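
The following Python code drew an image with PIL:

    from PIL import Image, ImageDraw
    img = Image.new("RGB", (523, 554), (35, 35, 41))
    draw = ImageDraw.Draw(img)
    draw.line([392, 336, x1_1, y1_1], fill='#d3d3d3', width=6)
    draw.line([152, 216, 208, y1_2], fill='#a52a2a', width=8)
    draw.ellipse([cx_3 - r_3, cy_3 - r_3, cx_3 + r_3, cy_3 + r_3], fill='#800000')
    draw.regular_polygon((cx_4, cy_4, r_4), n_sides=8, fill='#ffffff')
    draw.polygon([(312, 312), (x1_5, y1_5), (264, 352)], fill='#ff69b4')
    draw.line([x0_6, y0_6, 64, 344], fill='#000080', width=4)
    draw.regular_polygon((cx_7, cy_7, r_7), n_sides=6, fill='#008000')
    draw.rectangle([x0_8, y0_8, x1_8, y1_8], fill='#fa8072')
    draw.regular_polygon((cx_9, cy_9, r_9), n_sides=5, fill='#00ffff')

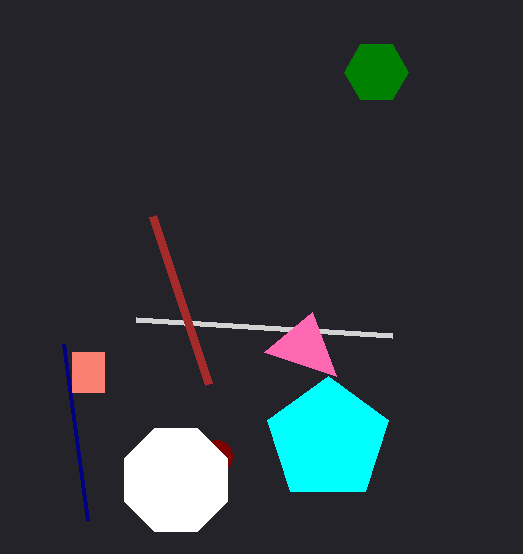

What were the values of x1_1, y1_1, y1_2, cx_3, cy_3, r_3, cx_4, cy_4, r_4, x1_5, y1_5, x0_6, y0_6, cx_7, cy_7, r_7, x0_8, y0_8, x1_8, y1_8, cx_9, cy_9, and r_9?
x1_1 = 136
y1_1 = 320
y1_2 = 384
cx_3 = 216
cy_3 = 456
r_3 = 16
cx_4 = 176
cy_4 = 480
r_4 = 56
x1_5 = 336
y1_5 = 376
x0_6 = 88
y0_6 = 520
cx_7 = 376
cy_7 = 72
r_7 = 32
x0_8 = 72
y0_8 = 352
x1_8 = 104
y1_8 = 392
cx_9 = 328
cy_9 = 440
r_9 = 64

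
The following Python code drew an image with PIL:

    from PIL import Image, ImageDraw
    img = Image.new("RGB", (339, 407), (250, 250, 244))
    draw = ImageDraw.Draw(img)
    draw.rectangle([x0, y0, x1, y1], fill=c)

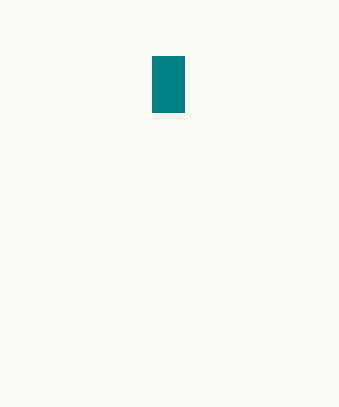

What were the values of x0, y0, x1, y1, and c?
x0 = 152
y0 = 56
x1 = 184
y1 = 112
c = 'teal'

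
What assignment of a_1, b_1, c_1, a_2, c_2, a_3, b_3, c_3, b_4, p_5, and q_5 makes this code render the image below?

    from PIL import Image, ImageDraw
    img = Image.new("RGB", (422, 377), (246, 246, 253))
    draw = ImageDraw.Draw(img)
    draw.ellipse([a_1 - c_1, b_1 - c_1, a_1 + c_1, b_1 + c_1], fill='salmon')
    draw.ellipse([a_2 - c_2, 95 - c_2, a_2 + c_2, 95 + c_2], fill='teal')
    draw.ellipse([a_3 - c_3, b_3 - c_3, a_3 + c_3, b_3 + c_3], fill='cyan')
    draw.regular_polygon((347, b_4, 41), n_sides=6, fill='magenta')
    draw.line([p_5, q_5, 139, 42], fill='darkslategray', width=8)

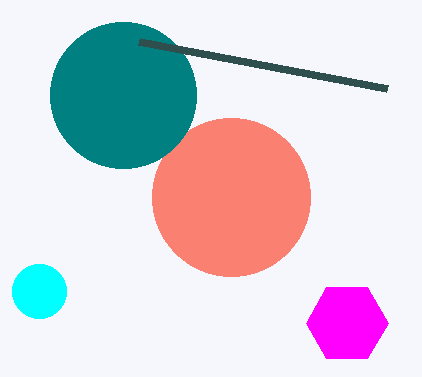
a_1 = 231, b_1 = 197, c_1 = 79, a_2 = 123, c_2 = 73, a_3 = 39, b_3 = 291, c_3 = 27, b_4 = 323, p_5 = 387, q_5 = 89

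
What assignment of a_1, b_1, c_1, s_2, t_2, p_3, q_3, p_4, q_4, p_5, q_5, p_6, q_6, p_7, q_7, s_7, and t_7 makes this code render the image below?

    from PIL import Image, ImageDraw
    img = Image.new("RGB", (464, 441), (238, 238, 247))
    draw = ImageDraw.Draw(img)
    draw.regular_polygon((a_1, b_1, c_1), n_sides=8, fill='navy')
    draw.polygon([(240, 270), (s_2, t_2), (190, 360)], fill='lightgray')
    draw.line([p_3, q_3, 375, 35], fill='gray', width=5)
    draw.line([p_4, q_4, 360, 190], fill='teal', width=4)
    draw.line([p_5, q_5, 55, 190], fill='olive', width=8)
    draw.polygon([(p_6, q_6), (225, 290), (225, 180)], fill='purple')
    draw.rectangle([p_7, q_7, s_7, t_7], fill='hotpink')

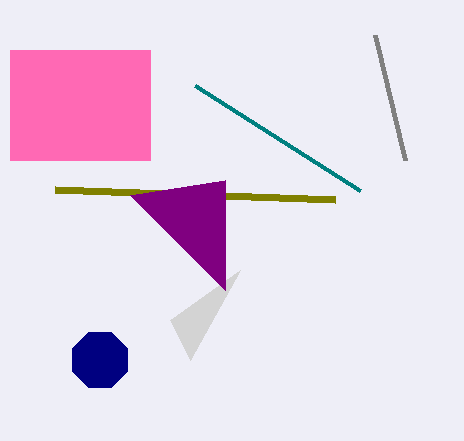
a_1 = 100; b_1 = 360; c_1 = 30; s_2 = 170; t_2 = 320; p_3 = 405; q_3 = 160; p_4 = 195; q_4 = 85; p_5 = 335; q_5 = 200; p_6 = 130; q_6 = 195; p_7 = 10; q_7 = 50; s_7 = 150; t_7 = 160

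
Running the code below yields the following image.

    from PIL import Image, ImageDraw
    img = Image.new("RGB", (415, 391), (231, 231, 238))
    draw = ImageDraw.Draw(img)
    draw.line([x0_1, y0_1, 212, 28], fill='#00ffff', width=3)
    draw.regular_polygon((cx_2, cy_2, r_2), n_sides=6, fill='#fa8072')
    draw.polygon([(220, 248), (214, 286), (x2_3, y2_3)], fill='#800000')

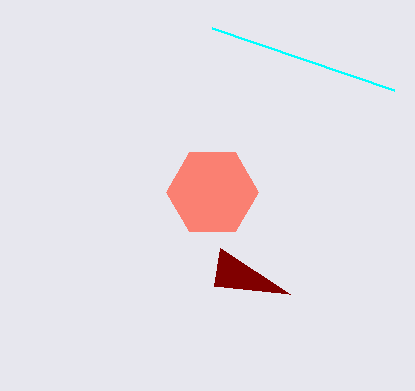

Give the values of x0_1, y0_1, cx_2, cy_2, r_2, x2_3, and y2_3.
x0_1 = 394, y0_1 = 90, cx_2 = 212, cy_2 = 192, r_2 = 46, x2_3 = 290, y2_3 = 294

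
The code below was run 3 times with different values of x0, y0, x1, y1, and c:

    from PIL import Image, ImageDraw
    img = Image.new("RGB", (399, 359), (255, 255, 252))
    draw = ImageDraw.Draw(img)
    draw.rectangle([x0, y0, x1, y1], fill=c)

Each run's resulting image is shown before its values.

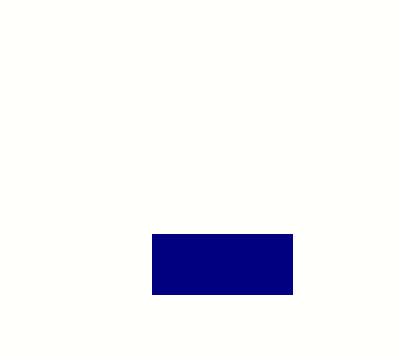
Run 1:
x0 = 152; y0 = 234; x1 = 292; y1 = 294; c = 'navy'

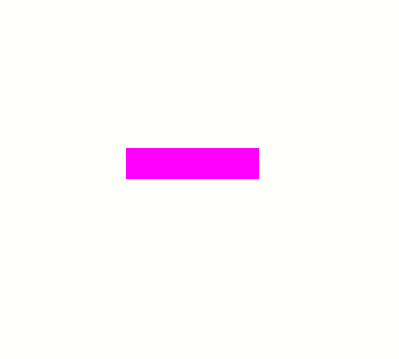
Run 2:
x0 = 126; y0 = 148; x1 = 258; y1 = 178; c = 'magenta'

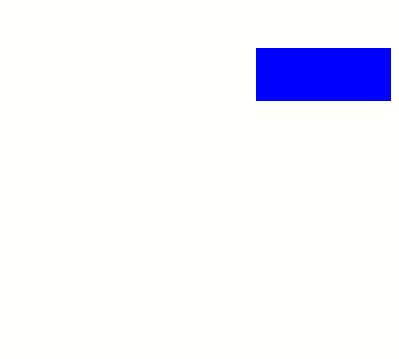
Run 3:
x0 = 256; y0 = 48; x1 = 390; y1 = 100; c = 'blue'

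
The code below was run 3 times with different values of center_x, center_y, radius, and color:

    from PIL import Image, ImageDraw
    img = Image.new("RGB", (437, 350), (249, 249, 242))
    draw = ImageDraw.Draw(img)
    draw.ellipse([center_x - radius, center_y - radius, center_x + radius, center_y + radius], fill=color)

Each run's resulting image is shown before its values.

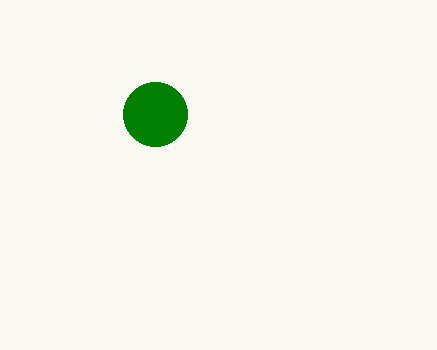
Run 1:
center_x = 155; center_y = 114; radius = 32; color = 'green'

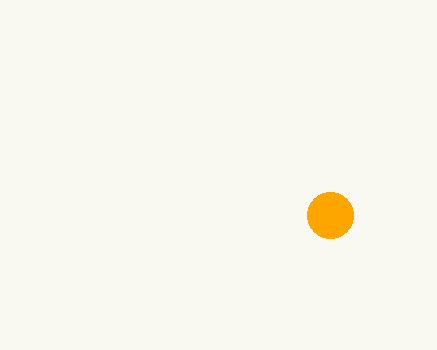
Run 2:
center_x = 330
center_y = 215
radius = 23
color = 'orange'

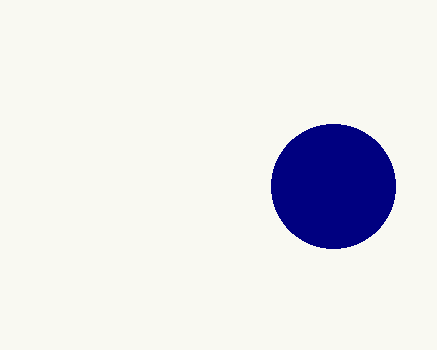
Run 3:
center_x = 333; center_y = 186; radius = 62; color = 'navy'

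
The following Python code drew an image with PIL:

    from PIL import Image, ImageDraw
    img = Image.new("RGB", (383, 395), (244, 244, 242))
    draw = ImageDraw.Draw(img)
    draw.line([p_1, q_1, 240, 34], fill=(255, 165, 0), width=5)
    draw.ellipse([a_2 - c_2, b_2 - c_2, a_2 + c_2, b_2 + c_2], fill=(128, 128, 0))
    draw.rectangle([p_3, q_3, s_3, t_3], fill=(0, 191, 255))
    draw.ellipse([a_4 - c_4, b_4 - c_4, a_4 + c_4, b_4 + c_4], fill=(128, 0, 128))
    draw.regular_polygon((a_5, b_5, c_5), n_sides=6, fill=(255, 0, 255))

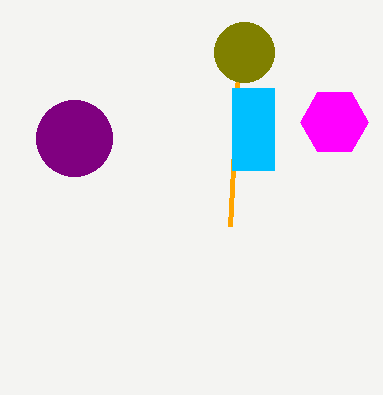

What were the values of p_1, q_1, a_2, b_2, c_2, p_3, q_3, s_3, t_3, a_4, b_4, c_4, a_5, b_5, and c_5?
p_1 = 230, q_1 = 226, a_2 = 244, b_2 = 52, c_2 = 30, p_3 = 232, q_3 = 88, s_3 = 274, t_3 = 170, a_4 = 74, b_4 = 138, c_4 = 38, a_5 = 334, b_5 = 122, c_5 = 34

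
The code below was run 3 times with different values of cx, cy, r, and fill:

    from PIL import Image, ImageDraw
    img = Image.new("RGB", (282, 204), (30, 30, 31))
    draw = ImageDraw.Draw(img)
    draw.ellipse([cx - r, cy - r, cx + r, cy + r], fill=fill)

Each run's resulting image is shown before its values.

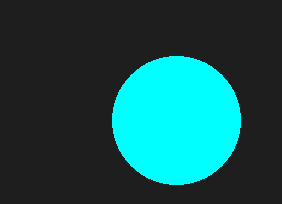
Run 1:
cx = 176; cy = 120; r = 64; fill = 'cyan'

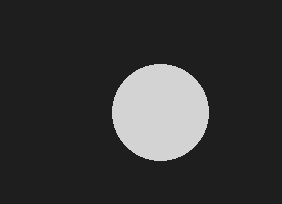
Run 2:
cx = 160, cy = 112, r = 48, fill = 'lightgray'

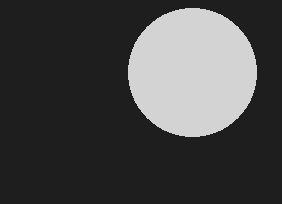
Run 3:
cx = 192
cy = 72
r = 64
fill = 'lightgray'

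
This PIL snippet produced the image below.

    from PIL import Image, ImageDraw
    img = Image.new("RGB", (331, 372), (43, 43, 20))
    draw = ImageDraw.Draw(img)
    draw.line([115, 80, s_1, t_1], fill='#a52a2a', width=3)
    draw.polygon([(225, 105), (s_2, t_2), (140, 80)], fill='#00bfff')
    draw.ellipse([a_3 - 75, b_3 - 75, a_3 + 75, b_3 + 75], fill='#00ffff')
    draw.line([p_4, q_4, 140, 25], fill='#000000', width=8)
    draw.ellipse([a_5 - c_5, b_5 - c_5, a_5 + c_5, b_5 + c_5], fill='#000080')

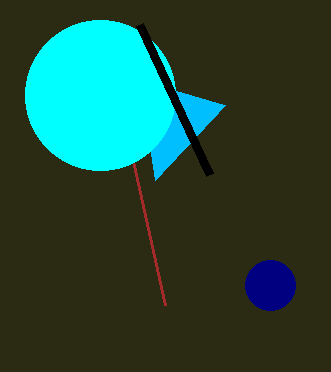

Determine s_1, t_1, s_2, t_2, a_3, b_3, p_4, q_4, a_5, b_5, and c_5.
s_1 = 165, t_1 = 305, s_2 = 155, t_2 = 180, a_3 = 100, b_3 = 95, p_4 = 210, q_4 = 175, a_5 = 270, b_5 = 285, c_5 = 25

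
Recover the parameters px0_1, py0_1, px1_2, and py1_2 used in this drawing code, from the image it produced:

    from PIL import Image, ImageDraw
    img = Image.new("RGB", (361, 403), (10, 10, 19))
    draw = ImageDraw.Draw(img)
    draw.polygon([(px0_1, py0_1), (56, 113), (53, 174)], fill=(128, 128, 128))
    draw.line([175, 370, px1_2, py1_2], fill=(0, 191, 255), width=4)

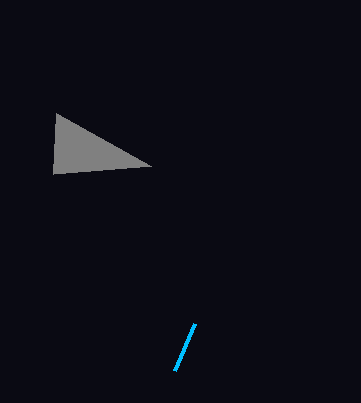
px0_1 = 151, py0_1 = 166, px1_2 = 195, py1_2 = 323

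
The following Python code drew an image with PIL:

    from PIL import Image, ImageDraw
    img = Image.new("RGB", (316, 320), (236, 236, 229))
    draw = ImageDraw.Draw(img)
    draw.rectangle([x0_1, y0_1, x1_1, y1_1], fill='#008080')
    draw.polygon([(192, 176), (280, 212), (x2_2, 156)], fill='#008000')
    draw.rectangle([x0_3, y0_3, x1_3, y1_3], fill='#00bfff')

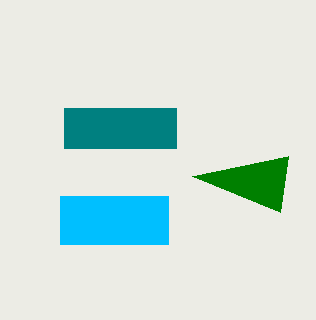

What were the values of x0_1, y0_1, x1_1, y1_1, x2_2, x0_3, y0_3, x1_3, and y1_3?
x0_1 = 64
y0_1 = 108
x1_1 = 176
y1_1 = 148
x2_2 = 288
x0_3 = 60
y0_3 = 196
x1_3 = 168
y1_3 = 244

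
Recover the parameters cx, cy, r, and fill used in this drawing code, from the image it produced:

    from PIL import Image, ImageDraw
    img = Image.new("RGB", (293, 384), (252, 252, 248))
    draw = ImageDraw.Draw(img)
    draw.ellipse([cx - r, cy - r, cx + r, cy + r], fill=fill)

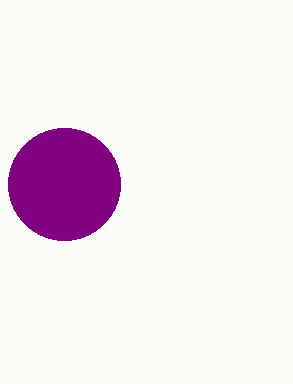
cx = 64; cy = 184; r = 56; fill = 'purple'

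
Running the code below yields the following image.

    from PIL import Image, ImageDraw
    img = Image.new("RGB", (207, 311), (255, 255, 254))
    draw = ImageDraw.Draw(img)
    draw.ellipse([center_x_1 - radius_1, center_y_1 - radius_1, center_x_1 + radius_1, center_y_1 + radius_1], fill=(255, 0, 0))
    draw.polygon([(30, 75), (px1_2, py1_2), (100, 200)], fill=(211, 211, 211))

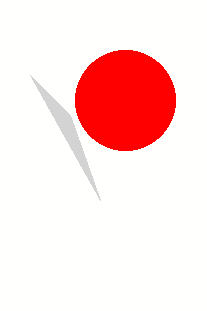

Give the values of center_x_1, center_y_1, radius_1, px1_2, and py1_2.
center_x_1 = 125; center_y_1 = 100; radius_1 = 50; px1_2 = 70; py1_2 = 115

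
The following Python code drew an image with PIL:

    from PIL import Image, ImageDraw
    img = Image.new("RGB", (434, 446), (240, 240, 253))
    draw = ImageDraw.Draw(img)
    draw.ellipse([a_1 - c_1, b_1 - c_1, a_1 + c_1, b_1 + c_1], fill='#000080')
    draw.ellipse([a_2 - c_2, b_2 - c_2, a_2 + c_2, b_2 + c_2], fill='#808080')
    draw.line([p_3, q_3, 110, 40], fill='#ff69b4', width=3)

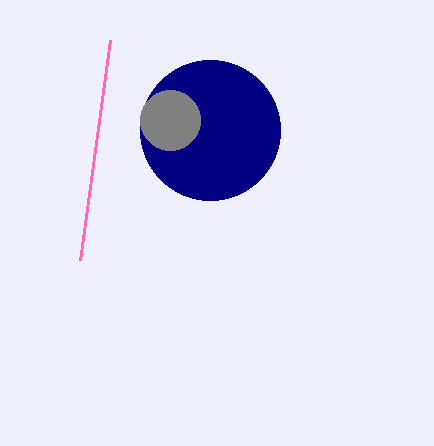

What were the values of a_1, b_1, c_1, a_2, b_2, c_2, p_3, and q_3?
a_1 = 210; b_1 = 130; c_1 = 70; a_2 = 170; b_2 = 120; c_2 = 30; p_3 = 80; q_3 = 260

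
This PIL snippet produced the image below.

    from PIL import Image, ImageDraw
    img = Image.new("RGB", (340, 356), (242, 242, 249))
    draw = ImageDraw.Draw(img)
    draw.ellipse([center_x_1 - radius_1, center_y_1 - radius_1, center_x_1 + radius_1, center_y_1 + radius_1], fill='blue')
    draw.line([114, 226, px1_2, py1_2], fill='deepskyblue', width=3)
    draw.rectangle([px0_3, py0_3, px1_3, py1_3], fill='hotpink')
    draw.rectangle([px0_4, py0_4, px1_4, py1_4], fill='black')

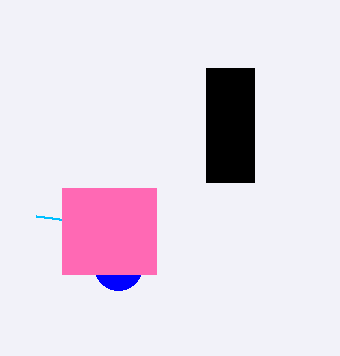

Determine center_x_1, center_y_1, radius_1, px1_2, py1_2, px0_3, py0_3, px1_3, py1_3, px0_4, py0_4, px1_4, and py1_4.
center_x_1 = 118, center_y_1 = 266, radius_1 = 24, px1_2 = 36, py1_2 = 216, px0_3 = 62, py0_3 = 188, px1_3 = 156, py1_3 = 274, px0_4 = 206, py0_4 = 68, px1_4 = 254, py1_4 = 182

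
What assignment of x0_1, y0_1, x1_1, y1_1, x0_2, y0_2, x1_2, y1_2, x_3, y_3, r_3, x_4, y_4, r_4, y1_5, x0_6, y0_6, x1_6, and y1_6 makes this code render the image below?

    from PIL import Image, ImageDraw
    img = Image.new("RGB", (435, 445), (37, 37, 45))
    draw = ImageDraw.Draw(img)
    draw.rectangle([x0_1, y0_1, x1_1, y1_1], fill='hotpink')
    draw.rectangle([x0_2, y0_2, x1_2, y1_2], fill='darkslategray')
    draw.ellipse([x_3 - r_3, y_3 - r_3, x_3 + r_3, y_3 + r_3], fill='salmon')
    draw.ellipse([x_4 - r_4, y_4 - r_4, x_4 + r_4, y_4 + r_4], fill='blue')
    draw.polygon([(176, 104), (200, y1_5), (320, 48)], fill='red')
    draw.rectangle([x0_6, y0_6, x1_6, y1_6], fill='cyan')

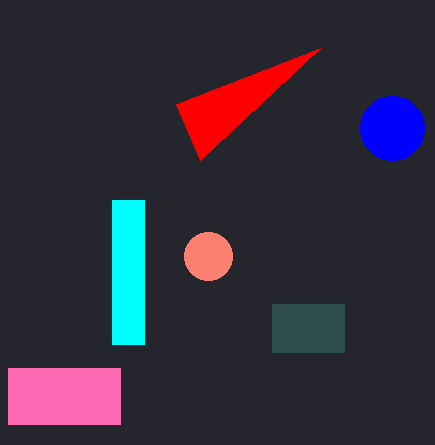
x0_1 = 8; y0_1 = 368; x1_1 = 120; y1_1 = 424; x0_2 = 272; y0_2 = 304; x1_2 = 344; y1_2 = 352; x_3 = 208; y_3 = 256; r_3 = 24; x_4 = 392; y_4 = 128; r_4 = 32; y1_5 = 160; x0_6 = 112; y0_6 = 200; x1_6 = 144; y1_6 = 344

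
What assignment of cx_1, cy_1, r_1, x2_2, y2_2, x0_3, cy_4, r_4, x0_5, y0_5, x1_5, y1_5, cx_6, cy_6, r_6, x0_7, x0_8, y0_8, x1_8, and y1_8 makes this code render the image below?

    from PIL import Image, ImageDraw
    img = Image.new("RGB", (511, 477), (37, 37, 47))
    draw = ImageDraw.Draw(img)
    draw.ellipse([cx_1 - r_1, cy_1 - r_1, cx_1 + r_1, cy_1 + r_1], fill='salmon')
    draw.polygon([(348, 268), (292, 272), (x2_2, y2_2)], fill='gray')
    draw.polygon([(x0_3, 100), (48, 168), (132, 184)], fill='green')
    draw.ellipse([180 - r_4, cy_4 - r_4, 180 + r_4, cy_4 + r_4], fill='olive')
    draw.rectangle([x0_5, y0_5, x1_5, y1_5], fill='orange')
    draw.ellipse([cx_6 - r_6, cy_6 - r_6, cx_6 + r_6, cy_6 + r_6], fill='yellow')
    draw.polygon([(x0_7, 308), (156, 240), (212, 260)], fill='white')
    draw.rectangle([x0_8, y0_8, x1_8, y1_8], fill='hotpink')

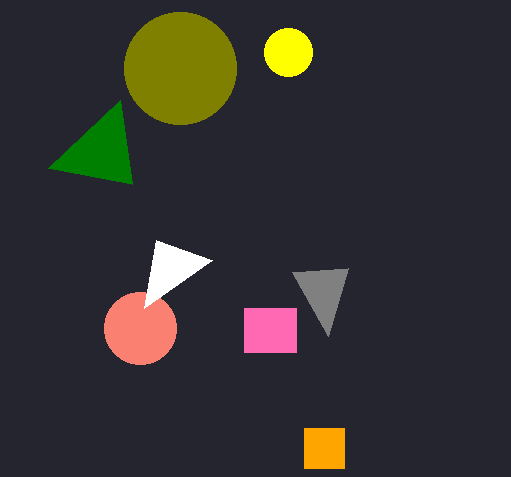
cx_1 = 140
cy_1 = 328
r_1 = 36
x2_2 = 328
y2_2 = 336
x0_3 = 120
cy_4 = 68
r_4 = 56
x0_5 = 304
y0_5 = 428
x1_5 = 344
y1_5 = 468
cx_6 = 288
cy_6 = 52
r_6 = 24
x0_7 = 144
x0_8 = 244
y0_8 = 308
x1_8 = 296
y1_8 = 352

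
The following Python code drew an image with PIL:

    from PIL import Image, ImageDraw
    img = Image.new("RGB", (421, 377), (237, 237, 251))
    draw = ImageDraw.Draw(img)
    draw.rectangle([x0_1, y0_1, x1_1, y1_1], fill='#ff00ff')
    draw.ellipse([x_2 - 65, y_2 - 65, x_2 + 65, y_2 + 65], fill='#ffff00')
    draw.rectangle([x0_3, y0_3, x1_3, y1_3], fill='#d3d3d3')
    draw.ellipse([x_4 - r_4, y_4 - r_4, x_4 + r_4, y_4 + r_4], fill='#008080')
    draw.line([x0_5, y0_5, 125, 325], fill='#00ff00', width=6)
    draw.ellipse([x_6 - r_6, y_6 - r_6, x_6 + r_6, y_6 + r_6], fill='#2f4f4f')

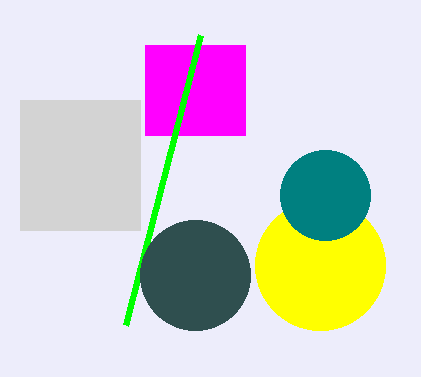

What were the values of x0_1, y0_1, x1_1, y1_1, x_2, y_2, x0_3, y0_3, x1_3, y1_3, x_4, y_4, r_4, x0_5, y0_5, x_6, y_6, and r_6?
x0_1 = 145; y0_1 = 45; x1_1 = 245; y1_1 = 135; x_2 = 320; y_2 = 265; x0_3 = 20; y0_3 = 100; x1_3 = 140; y1_3 = 230; x_4 = 325; y_4 = 195; r_4 = 45; x0_5 = 200; y0_5 = 35; x_6 = 195; y_6 = 275; r_6 = 55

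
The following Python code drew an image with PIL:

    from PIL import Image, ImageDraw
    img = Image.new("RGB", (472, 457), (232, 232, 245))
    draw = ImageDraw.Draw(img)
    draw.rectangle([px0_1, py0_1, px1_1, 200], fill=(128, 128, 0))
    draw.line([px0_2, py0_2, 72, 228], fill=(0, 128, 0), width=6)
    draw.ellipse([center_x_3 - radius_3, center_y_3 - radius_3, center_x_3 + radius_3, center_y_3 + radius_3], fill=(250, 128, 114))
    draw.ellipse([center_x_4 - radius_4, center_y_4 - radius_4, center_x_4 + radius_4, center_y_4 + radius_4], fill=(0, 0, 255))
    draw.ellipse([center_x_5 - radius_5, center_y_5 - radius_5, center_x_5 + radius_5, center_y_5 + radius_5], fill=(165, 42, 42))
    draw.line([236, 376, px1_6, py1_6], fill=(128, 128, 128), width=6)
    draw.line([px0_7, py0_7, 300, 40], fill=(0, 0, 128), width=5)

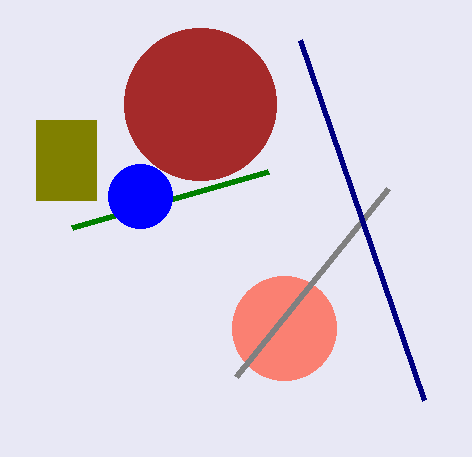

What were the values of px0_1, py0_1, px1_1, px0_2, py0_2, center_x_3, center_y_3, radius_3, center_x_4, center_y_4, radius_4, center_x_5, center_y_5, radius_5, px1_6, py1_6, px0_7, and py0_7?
px0_1 = 36; py0_1 = 120; px1_1 = 96; px0_2 = 268; py0_2 = 172; center_x_3 = 284; center_y_3 = 328; radius_3 = 52; center_x_4 = 140; center_y_4 = 196; radius_4 = 32; center_x_5 = 200; center_y_5 = 104; radius_5 = 76; px1_6 = 388; py1_6 = 188; px0_7 = 424; py0_7 = 400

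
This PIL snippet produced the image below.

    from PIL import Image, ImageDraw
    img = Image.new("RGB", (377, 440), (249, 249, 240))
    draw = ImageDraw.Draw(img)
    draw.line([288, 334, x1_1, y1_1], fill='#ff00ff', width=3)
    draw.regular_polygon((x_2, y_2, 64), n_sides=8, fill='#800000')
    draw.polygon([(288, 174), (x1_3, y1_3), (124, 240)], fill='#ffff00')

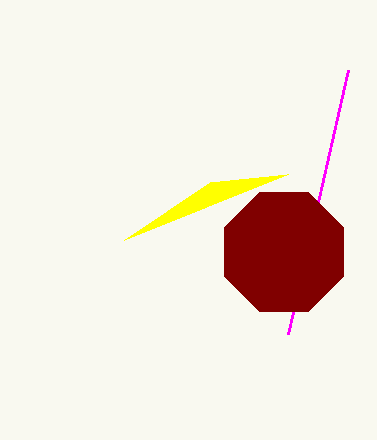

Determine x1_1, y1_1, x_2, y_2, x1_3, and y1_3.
x1_1 = 348
y1_1 = 70
x_2 = 284
y_2 = 252
x1_3 = 210
y1_3 = 182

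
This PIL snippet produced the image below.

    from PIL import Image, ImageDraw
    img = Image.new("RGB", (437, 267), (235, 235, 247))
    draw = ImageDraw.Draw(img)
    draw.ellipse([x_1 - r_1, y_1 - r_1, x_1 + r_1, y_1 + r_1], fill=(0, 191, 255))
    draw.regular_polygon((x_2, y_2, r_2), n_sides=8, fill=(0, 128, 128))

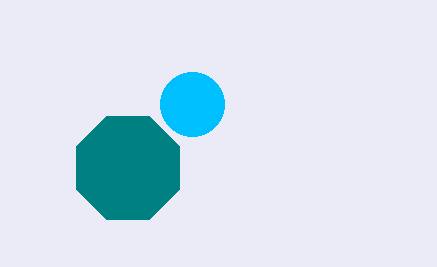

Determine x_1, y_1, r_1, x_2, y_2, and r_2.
x_1 = 192; y_1 = 104; r_1 = 32; x_2 = 128; y_2 = 168; r_2 = 56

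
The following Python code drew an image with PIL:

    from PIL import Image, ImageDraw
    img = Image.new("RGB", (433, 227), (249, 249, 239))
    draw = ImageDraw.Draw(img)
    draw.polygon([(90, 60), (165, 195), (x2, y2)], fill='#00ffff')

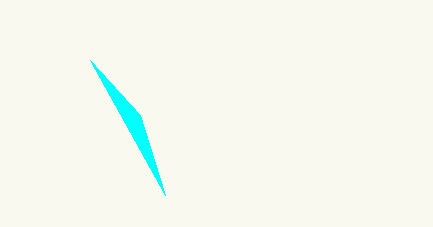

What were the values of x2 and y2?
x2 = 140
y2 = 115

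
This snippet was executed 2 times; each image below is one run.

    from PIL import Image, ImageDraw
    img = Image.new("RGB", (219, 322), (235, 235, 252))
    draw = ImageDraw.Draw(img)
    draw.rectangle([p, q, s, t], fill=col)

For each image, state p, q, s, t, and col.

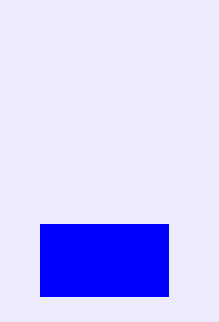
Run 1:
p = 40; q = 224; s = 168; t = 296; col = 'blue'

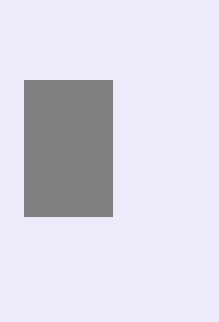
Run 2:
p = 24
q = 80
s = 112
t = 216
col = 'gray'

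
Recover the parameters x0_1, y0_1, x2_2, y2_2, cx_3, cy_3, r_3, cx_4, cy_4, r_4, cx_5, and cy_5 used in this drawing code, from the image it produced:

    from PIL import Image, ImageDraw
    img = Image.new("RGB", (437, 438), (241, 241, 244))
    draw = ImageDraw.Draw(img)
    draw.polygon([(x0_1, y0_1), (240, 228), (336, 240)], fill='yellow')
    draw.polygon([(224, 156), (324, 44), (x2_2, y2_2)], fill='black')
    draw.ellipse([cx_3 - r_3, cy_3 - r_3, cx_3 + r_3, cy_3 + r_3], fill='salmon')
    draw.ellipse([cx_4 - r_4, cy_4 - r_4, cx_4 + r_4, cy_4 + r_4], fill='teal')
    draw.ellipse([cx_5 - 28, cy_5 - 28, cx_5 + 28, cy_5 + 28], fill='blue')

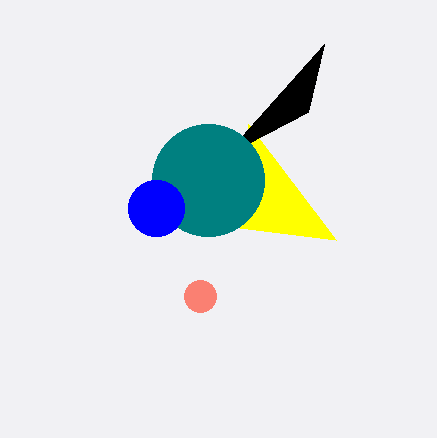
x0_1 = 248, y0_1 = 124, x2_2 = 308, y2_2 = 112, cx_3 = 200, cy_3 = 296, r_3 = 16, cx_4 = 208, cy_4 = 180, r_4 = 56, cx_5 = 156, cy_5 = 208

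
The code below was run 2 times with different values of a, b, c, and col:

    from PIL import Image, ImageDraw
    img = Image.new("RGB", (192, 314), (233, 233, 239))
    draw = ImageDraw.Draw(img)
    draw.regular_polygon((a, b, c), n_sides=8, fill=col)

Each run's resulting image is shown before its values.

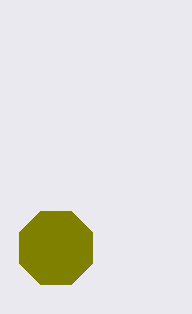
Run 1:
a = 56
b = 248
c = 40
col = 'olive'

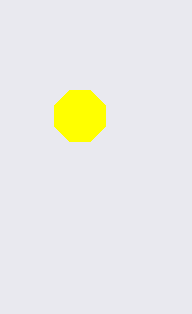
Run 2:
a = 80, b = 116, c = 28, col = 'yellow'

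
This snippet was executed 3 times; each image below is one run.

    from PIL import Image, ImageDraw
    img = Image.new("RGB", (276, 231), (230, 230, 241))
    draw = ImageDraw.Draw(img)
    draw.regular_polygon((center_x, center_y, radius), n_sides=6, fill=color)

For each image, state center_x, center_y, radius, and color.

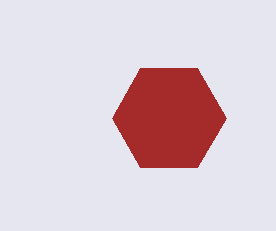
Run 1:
center_x = 169
center_y = 118
radius = 57
color = 'brown'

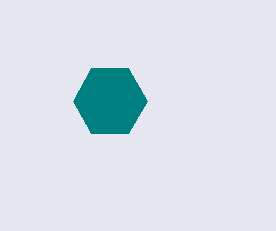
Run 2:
center_x = 110; center_y = 101; radius = 37; color = 'teal'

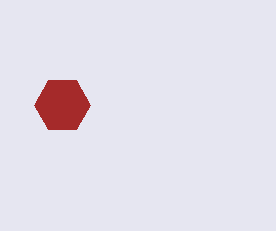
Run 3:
center_x = 62; center_y = 105; radius = 28; color = 'brown'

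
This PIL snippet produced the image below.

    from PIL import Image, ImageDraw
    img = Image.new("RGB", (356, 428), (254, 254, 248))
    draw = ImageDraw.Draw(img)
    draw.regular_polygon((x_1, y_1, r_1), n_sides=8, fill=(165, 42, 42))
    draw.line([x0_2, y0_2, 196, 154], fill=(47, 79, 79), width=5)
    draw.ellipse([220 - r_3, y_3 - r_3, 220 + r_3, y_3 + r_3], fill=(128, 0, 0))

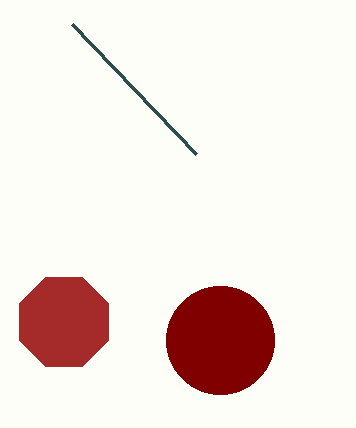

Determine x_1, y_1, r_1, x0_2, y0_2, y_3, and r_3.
x_1 = 64
y_1 = 322
r_1 = 48
x0_2 = 72
y0_2 = 24
y_3 = 340
r_3 = 54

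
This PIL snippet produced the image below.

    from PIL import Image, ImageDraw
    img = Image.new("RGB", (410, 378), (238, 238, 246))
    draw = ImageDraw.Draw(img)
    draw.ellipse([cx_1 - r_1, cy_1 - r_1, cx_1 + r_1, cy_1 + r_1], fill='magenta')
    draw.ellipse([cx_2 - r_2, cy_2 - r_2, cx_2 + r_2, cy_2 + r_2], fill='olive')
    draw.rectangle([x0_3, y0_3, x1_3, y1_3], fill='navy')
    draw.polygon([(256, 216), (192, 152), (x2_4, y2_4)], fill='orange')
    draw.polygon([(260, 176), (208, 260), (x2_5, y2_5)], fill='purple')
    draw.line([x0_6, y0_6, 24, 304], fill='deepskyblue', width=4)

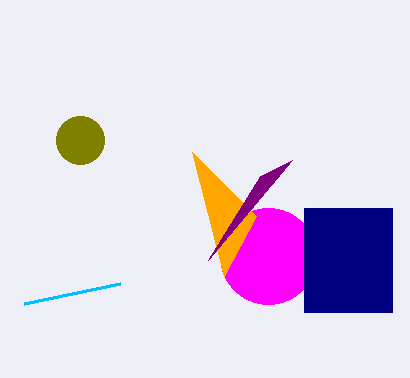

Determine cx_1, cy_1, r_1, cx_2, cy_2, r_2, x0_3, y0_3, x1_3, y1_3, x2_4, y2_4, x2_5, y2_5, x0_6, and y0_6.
cx_1 = 268; cy_1 = 256; r_1 = 48; cx_2 = 80; cy_2 = 140; r_2 = 24; x0_3 = 304; y0_3 = 208; x1_3 = 392; y1_3 = 312; x2_4 = 224; y2_4 = 276; x2_5 = 292; y2_5 = 160; x0_6 = 120; y0_6 = 284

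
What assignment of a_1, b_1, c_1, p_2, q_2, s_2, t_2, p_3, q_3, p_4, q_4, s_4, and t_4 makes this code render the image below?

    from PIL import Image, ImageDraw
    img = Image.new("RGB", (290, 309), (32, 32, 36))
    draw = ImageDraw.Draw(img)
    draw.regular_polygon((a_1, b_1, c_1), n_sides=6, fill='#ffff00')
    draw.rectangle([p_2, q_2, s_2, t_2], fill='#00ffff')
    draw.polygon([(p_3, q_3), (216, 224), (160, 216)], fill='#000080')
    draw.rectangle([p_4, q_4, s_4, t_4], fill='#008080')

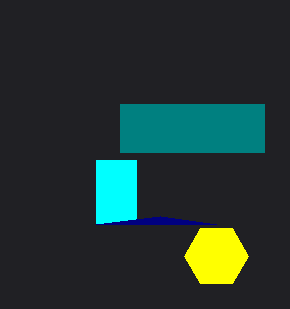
a_1 = 216
b_1 = 256
c_1 = 32
p_2 = 96
q_2 = 160
s_2 = 136
t_2 = 224
p_3 = 96
q_3 = 224
p_4 = 120
q_4 = 104
s_4 = 264
t_4 = 152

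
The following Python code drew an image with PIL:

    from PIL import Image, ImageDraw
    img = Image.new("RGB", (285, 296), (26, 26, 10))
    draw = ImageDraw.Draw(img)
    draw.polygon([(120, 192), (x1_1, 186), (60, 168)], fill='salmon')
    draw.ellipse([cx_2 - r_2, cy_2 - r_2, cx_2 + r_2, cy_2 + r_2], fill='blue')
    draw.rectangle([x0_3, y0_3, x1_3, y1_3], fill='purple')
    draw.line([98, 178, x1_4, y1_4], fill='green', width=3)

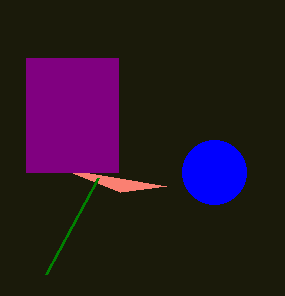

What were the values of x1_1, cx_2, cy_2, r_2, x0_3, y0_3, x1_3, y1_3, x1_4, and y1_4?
x1_1 = 166; cx_2 = 214; cy_2 = 172; r_2 = 32; x0_3 = 26; y0_3 = 58; x1_3 = 118; y1_3 = 172; x1_4 = 46; y1_4 = 274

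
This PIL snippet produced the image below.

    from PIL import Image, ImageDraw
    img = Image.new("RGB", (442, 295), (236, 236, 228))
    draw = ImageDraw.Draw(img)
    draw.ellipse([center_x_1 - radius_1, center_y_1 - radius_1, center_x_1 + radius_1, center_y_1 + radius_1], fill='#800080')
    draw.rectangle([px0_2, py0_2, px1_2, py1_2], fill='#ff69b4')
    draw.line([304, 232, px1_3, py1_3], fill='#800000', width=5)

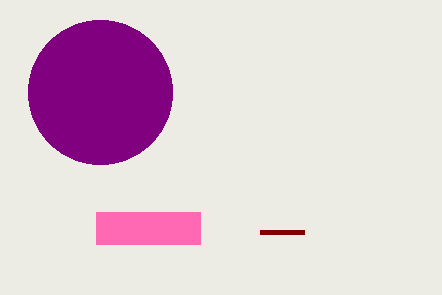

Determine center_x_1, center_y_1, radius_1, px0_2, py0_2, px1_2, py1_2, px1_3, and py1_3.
center_x_1 = 100
center_y_1 = 92
radius_1 = 72
px0_2 = 96
py0_2 = 212
px1_2 = 200
py1_2 = 244
px1_3 = 260
py1_3 = 232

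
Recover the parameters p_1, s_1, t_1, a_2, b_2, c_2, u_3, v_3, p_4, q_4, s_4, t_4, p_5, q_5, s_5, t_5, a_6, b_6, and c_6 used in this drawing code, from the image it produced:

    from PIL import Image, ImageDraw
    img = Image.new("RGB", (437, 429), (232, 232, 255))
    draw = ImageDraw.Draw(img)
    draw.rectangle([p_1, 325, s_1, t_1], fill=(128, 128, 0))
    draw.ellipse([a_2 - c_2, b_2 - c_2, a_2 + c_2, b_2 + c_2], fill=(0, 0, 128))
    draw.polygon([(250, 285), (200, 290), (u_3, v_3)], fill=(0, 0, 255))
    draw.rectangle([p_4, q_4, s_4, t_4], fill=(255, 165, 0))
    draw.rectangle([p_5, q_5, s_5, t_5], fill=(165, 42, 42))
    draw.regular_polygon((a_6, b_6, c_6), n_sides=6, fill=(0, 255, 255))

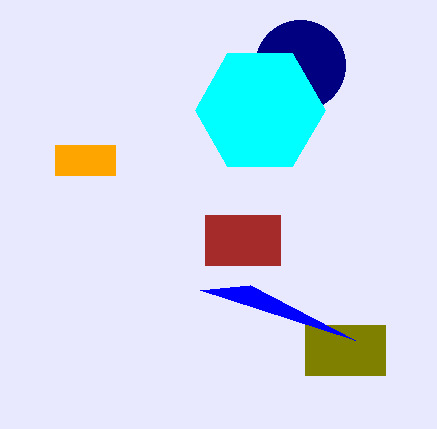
p_1 = 305, s_1 = 385, t_1 = 375, a_2 = 300, b_2 = 65, c_2 = 45, u_3 = 355, v_3 = 340, p_4 = 55, q_4 = 145, s_4 = 115, t_4 = 175, p_5 = 205, q_5 = 215, s_5 = 280, t_5 = 265, a_6 = 260, b_6 = 110, c_6 = 65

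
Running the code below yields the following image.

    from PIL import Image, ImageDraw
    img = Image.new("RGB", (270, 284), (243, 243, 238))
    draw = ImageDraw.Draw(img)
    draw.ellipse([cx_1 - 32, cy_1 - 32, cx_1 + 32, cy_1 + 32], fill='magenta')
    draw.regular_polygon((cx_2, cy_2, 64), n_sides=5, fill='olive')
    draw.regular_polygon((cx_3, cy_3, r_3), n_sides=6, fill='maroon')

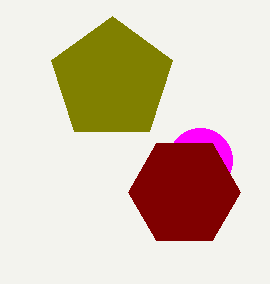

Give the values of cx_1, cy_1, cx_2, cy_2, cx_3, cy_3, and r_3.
cx_1 = 200, cy_1 = 160, cx_2 = 112, cy_2 = 80, cx_3 = 184, cy_3 = 192, r_3 = 56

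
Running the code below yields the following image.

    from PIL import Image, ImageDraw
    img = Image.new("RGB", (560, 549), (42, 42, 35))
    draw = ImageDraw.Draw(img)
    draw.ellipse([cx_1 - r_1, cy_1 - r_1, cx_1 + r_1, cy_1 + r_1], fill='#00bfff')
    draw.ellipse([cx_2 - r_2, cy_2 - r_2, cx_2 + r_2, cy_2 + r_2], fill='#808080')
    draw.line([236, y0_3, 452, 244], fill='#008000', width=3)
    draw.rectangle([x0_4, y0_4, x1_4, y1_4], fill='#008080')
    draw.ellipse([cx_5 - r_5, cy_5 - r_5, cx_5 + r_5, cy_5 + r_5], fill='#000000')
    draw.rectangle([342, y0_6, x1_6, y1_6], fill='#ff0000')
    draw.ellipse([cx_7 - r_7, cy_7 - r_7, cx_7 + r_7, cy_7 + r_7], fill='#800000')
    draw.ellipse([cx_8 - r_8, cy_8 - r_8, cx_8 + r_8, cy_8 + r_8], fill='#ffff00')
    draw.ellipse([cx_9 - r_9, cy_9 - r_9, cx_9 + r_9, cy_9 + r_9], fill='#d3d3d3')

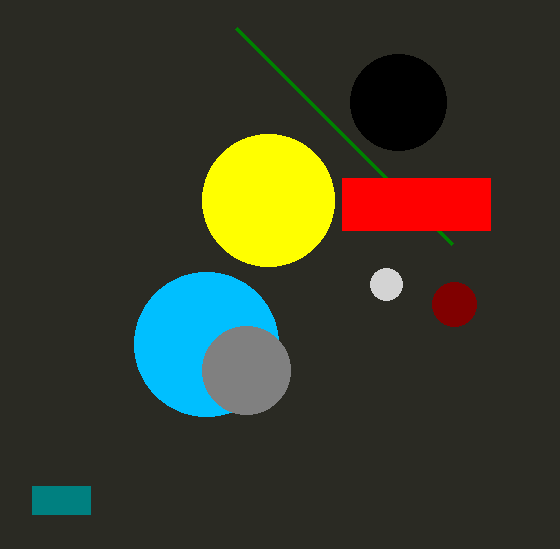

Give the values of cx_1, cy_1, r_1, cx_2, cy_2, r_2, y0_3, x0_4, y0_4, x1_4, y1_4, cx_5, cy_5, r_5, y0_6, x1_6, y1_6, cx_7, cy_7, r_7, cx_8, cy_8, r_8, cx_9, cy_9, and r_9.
cx_1 = 206, cy_1 = 344, r_1 = 72, cx_2 = 246, cy_2 = 370, r_2 = 44, y0_3 = 28, x0_4 = 32, y0_4 = 486, x1_4 = 90, y1_4 = 514, cx_5 = 398, cy_5 = 102, r_5 = 48, y0_6 = 178, x1_6 = 490, y1_6 = 230, cx_7 = 454, cy_7 = 304, r_7 = 22, cx_8 = 268, cy_8 = 200, r_8 = 66, cx_9 = 386, cy_9 = 284, r_9 = 16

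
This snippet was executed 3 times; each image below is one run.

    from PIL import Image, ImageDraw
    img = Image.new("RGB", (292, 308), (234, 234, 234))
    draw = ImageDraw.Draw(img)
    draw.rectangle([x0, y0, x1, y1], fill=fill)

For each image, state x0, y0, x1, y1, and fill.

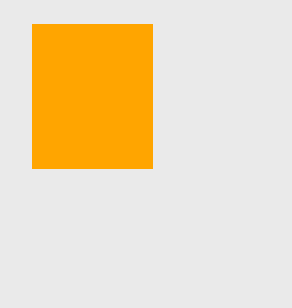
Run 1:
x0 = 32; y0 = 24; x1 = 152; y1 = 168; fill = 'orange'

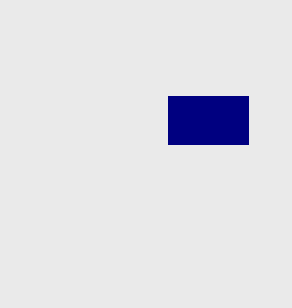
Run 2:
x0 = 168; y0 = 96; x1 = 248; y1 = 144; fill = 'navy'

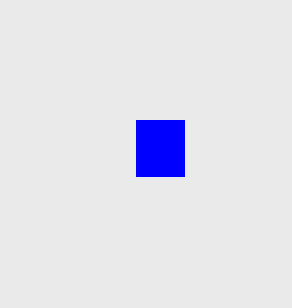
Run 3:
x0 = 136, y0 = 120, x1 = 184, y1 = 176, fill = 'blue'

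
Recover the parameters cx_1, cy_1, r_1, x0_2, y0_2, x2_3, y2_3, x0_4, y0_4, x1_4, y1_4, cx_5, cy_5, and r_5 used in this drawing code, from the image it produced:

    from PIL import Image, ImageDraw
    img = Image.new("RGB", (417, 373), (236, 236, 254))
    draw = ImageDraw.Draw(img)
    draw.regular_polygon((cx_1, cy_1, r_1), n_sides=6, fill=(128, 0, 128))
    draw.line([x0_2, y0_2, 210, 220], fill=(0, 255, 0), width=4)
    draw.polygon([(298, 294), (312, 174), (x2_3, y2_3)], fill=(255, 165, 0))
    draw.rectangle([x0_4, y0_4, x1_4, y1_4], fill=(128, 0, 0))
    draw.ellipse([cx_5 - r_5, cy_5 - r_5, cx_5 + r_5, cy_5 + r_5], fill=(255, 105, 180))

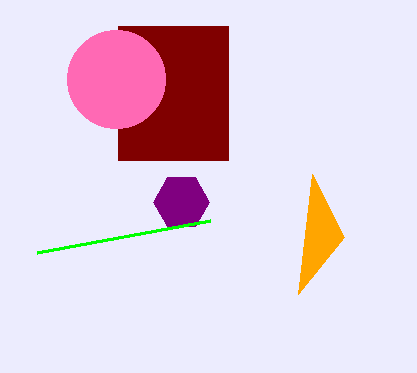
cx_1 = 181; cy_1 = 202; r_1 = 28; x0_2 = 37; y0_2 = 252; x2_3 = 344; y2_3 = 237; x0_4 = 118; y0_4 = 26; x1_4 = 228; y1_4 = 160; cx_5 = 116; cy_5 = 79; r_5 = 49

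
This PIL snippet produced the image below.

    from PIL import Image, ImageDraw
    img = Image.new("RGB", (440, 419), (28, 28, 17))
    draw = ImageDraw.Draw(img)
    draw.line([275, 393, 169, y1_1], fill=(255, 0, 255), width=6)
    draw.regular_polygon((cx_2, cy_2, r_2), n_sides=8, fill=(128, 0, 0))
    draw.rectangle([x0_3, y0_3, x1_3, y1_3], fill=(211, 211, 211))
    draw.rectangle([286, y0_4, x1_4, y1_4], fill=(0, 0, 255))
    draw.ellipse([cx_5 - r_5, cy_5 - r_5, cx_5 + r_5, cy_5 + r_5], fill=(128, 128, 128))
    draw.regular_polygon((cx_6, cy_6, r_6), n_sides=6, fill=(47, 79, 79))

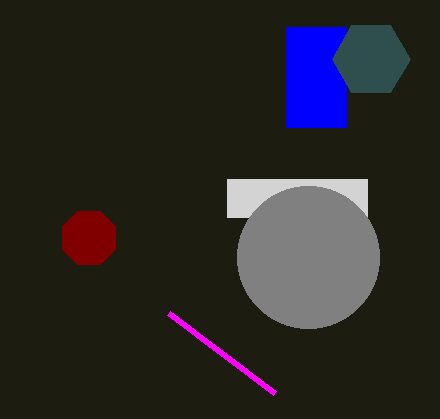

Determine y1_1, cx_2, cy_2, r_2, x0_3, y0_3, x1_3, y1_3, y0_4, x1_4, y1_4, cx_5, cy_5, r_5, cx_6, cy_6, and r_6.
y1_1 = 313; cx_2 = 89; cy_2 = 238; r_2 = 29; x0_3 = 227; y0_3 = 179; x1_3 = 367; y1_3 = 217; y0_4 = 27; x1_4 = 346; y1_4 = 127; cx_5 = 308; cy_5 = 257; r_5 = 71; cx_6 = 371; cy_6 = 59; r_6 = 39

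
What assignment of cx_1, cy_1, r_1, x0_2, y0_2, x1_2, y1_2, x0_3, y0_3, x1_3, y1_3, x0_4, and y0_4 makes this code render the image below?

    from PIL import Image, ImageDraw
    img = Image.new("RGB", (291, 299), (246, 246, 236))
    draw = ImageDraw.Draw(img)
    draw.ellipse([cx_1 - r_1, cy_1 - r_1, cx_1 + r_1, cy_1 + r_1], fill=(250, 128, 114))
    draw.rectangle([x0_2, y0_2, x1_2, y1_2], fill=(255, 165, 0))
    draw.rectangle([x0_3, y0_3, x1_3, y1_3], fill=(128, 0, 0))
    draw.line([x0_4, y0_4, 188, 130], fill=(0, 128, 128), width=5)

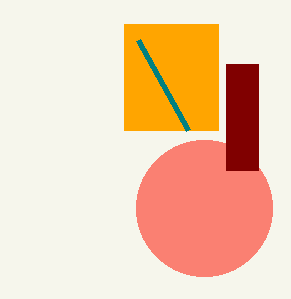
cx_1 = 204
cy_1 = 208
r_1 = 68
x0_2 = 124
y0_2 = 24
x1_2 = 218
y1_2 = 130
x0_3 = 226
y0_3 = 64
x1_3 = 258
y1_3 = 170
x0_4 = 138
y0_4 = 40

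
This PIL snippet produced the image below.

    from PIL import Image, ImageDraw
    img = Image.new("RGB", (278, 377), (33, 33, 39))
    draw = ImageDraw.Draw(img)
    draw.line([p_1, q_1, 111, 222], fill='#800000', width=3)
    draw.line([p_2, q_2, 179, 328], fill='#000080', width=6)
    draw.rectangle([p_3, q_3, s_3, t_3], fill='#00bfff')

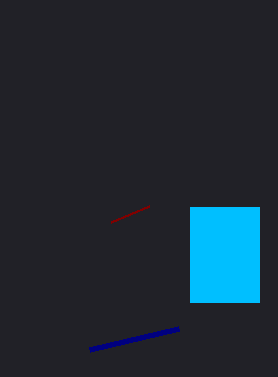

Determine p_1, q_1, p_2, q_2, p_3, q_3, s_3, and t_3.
p_1 = 149; q_1 = 206; p_2 = 90; q_2 = 349; p_3 = 190; q_3 = 207; s_3 = 259; t_3 = 302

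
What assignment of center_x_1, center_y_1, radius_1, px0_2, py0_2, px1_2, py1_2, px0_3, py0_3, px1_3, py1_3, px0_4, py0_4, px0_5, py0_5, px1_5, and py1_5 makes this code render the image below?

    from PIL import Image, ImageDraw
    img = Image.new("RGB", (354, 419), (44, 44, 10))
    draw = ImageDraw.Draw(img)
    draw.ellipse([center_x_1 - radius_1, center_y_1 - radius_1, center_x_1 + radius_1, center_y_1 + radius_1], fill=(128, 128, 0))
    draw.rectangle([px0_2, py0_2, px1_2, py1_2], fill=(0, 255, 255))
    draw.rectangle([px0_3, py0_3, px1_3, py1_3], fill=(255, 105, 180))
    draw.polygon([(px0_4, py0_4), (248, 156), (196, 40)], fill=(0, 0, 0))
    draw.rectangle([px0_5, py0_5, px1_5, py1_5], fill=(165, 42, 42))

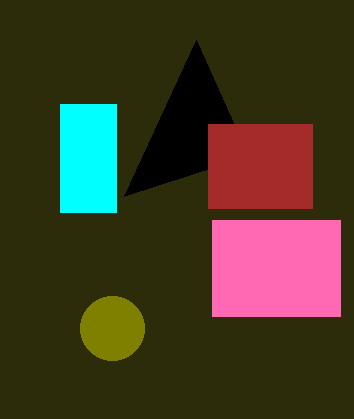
center_x_1 = 112
center_y_1 = 328
radius_1 = 32
px0_2 = 60
py0_2 = 104
px1_2 = 116
py1_2 = 212
px0_3 = 212
py0_3 = 220
px1_3 = 340
py1_3 = 316
px0_4 = 124
py0_4 = 196
px0_5 = 208
py0_5 = 124
px1_5 = 312
py1_5 = 208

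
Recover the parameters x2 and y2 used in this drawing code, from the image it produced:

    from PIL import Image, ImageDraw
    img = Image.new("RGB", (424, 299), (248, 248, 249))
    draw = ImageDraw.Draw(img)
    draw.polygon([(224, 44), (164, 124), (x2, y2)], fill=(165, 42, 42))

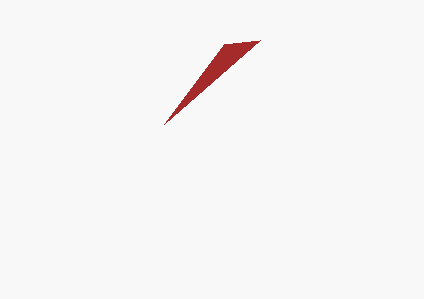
x2 = 260
y2 = 40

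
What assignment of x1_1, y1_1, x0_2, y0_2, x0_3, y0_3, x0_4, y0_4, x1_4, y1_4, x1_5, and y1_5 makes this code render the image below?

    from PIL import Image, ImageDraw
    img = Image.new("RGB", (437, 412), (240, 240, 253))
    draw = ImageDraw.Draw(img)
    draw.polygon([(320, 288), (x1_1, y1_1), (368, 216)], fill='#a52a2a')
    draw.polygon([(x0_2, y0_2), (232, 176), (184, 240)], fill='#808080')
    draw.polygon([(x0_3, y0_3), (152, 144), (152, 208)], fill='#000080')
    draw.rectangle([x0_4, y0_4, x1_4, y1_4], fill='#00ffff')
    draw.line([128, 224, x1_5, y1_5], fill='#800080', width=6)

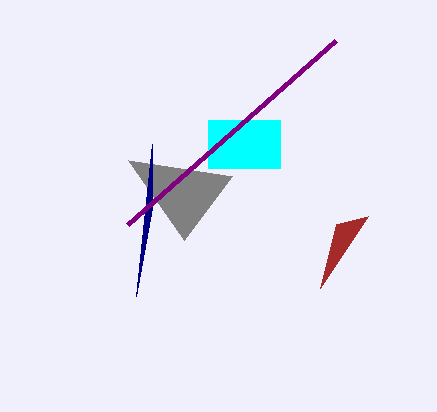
x1_1 = 336
y1_1 = 224
x0_2 = 128
y0_2 = 160
x0_3 = 136
y0_3 = 296
x0_4 = 208
y0_4 = 120
x1_4 = 280
y1_4 = 168
x1_5 = 336
y1_5 = 40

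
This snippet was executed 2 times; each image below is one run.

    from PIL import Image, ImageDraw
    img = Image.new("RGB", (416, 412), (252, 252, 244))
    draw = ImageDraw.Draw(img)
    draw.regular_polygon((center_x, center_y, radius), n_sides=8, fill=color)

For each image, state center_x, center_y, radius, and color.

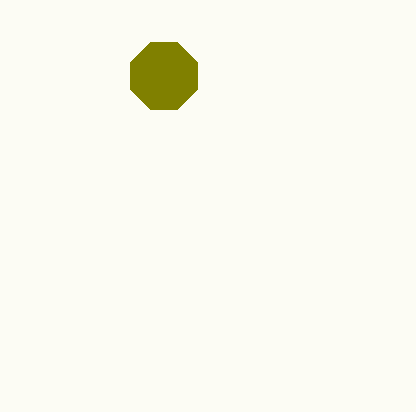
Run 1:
center_x = 164
center_y = 76
radius = 36
color = 'olive'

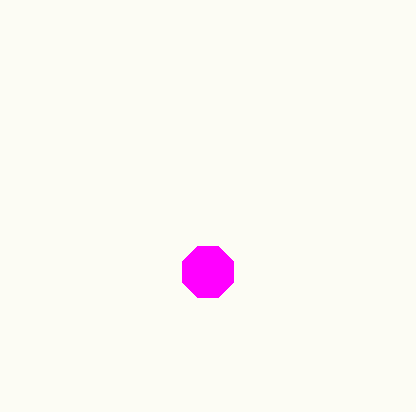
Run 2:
center_x = 208
center_y = 272
radius = 28
color = 'magenta'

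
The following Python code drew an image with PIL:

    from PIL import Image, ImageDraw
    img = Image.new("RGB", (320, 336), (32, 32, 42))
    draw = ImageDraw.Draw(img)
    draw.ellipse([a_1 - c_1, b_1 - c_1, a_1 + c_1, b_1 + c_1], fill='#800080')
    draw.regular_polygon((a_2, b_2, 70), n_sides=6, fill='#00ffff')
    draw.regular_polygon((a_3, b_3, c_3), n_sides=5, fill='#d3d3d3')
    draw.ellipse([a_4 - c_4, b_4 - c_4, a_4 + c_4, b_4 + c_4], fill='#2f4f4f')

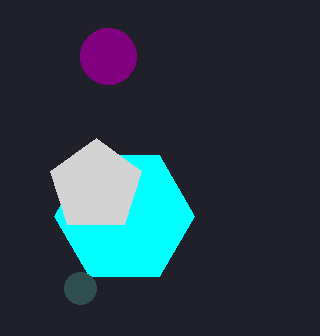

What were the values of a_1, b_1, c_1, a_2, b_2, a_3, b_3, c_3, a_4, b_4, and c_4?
a_1 = 108, b_1 = 56, c_1 = 28, a_2 = 124, b_2 = 216, a_3 = 96, b_3 = 186, c_3 = 48, a_4 = 80, b_4 = 288, c_4 = 16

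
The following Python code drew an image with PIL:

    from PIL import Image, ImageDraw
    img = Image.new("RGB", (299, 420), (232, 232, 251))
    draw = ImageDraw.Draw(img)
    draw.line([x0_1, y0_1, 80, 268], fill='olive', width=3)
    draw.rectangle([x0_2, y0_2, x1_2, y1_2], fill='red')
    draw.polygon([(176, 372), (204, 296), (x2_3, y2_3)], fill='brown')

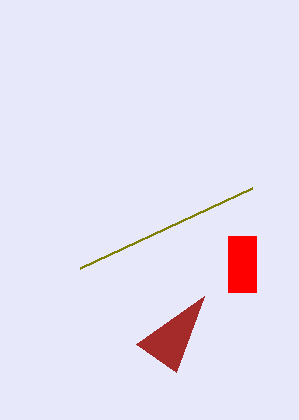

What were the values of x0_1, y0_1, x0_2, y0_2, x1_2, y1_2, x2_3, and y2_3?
x0_1 = 252
y0_1 = 188
x0_2 = 228
y0_2 = 236
x1_2 = 256
y1_2 = 292
x2_3 = 136
y2_3 = 344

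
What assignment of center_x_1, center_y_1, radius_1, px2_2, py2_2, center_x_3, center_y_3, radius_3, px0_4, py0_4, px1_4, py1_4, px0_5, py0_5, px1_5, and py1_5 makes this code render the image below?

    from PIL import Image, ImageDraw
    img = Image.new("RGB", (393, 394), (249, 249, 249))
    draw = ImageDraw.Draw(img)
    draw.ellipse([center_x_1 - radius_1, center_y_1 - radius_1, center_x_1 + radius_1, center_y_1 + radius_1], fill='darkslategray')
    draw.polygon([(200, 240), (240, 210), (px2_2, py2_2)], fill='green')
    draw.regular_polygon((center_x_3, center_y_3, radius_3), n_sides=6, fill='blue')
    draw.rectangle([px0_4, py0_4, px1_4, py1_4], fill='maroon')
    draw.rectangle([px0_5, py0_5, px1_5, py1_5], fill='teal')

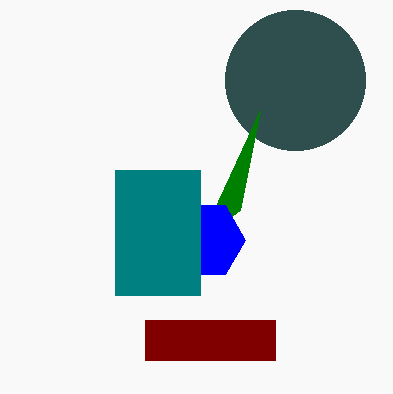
center_x_1 = 295; center_y_1 = 80; radius_1 = 70; px2_2 = 260; py2_2 = 110; center_x_3 = 205; center_y_3 = 240; radius_3 = 40; px0_4 = 145; py0_4 = 320; px1_4 = 275; py1_4 = 360; px0_5 = 115; py0_5 = 170; px1_5 = 200; py1_5 = 295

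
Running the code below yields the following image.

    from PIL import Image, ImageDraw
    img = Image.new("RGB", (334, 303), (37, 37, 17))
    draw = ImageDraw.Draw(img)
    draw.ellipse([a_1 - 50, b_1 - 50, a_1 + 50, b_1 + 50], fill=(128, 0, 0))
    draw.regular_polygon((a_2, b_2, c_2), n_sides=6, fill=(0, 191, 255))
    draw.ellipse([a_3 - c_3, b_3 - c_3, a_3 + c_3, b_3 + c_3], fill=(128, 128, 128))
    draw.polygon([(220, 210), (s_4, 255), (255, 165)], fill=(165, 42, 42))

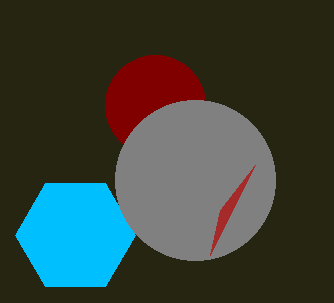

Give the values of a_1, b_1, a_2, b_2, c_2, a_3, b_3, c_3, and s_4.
a_1 = 155
b_1 = 105
a_2 = 75
b_2 = 235
c_2 = 60
a_3 = 195
b_3 = 180
c_3 = 80
s_4 = 210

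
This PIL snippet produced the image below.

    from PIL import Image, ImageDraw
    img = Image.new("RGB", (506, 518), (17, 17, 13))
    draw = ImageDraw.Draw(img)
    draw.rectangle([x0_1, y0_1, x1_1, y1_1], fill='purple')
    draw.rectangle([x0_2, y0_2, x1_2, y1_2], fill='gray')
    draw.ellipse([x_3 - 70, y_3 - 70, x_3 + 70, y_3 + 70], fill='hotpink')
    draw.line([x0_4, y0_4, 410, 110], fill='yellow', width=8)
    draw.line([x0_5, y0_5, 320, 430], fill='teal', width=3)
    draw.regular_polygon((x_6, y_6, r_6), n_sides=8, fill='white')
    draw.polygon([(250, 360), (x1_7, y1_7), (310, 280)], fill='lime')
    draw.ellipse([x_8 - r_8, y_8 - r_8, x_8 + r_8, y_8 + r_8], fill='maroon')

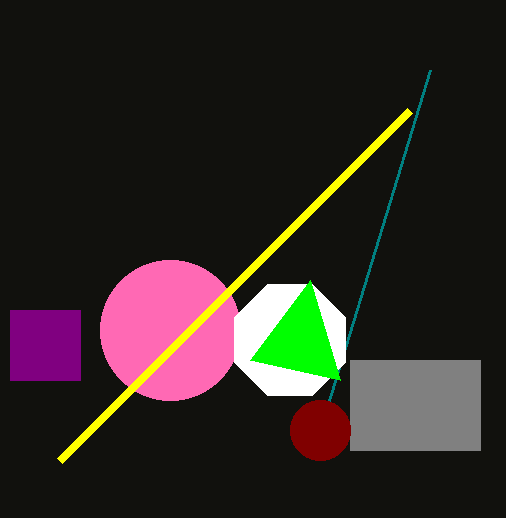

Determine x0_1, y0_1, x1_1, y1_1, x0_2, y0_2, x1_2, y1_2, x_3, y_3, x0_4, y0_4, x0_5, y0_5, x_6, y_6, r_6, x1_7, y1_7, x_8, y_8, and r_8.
x0_1 = 10; y0_1 = 310; x1_1 = 80; y1_1 = 380; x0_2 = 350; y0_2 = 360; x1_2 = 480; y1_2 = 450; x_3 = 170; y_3 = 330; x0_4 = 60; y0_4 = 460; x0_5 = 430; y0_5 = 70; x_6 = 290; y_6 = 340; r_6 = 60; x1_7 = 340; y1_7 = 380; x_8 = 320; y_8 = 430; r_8 = 30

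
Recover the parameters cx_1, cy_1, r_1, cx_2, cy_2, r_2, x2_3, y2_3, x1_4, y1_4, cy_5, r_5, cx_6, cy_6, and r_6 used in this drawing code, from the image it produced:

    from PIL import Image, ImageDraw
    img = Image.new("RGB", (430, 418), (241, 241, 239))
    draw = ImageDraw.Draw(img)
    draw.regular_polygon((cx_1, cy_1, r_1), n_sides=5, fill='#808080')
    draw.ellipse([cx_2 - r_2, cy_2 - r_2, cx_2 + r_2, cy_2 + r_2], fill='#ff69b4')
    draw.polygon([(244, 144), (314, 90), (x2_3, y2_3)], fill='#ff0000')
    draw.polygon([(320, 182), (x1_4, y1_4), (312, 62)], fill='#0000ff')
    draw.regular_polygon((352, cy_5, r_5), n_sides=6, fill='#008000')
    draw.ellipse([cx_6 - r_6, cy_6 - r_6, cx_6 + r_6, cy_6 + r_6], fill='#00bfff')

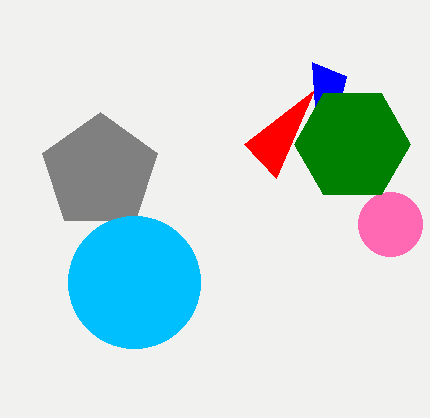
cx_1 = 100
cy_1 = 172
r_1 = 60
cx_2 = 390
cy_2 = 224
r_2 = 32
x2_3 = 276
y2_3 = 178
x1_4 = 346
y1_4 = 76
cy_5 = 144
r_5 = 58
cx_6 = 134
cy_6 = 282
r_6 = 66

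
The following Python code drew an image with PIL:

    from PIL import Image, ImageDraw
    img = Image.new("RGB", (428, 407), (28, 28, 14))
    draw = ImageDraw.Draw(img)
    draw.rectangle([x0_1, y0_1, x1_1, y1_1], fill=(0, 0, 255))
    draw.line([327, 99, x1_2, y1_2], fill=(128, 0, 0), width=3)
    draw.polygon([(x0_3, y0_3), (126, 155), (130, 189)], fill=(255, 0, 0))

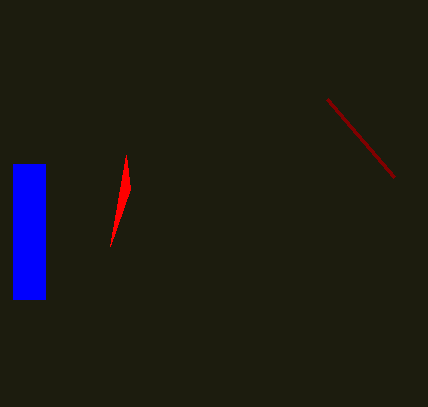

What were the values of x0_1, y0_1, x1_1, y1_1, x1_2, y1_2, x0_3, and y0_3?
x0_1 = 13, y0_1 = 164, x1_1 = 45, y1_1 = 299, x1_2 = 394, y1_2 = 177, x0_3 = 110, y0_3 = 246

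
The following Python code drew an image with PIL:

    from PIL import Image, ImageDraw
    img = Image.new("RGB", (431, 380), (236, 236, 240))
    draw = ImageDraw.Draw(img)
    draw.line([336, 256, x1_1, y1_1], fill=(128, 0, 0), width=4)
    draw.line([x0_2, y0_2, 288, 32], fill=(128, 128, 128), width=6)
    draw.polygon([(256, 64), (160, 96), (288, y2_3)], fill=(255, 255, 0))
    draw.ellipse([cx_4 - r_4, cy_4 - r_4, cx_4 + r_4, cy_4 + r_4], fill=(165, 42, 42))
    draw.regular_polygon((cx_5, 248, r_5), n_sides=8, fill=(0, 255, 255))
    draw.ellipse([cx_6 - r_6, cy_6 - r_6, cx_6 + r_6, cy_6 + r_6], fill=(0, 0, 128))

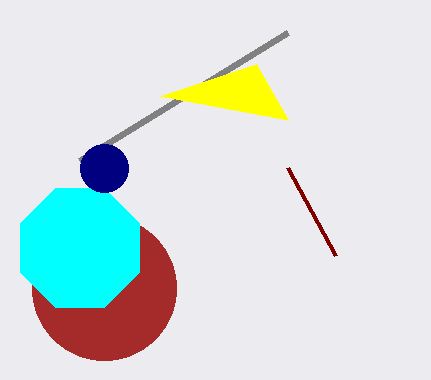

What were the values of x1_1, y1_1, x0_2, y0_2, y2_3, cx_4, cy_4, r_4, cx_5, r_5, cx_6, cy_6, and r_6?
x1_1 = 288; y1_1 = 168; x0_2 = 80; y0_2 = 160; y2_3 = 120; cx_4 = 104; cy_4 = 288; r_4 = 72; cx_5 = 80; r_5 = 64; cx_6 = 104; cy_6 = 168; r_6 = 24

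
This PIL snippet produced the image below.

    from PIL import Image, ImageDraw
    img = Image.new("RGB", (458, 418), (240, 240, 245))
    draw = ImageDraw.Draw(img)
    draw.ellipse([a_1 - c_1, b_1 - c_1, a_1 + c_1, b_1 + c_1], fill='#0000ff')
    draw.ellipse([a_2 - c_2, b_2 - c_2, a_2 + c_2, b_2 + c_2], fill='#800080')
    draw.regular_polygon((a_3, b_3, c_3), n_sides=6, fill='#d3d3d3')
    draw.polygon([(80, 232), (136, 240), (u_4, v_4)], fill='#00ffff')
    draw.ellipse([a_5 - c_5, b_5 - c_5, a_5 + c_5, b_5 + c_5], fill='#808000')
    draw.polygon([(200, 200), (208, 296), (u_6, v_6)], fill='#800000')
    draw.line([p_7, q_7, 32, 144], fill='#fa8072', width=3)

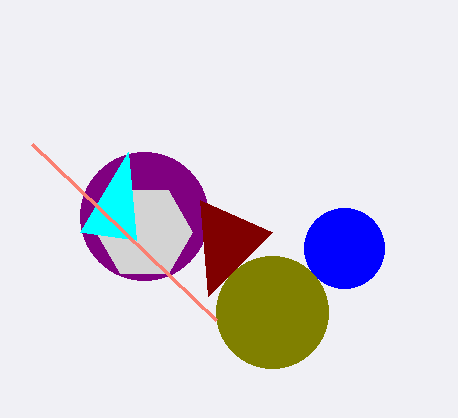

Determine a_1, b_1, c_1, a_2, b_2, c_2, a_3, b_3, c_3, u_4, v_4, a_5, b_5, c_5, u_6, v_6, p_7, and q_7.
a_1 = 344
b_1 = 248
c_1 = 40
a_2 = 144
b_2 = 216
c_2 = 64
a_3 = 144
b_3 = 232
c_3 = 48
u_4 = 128
v_4 = 152
a_5 = 272
b_5 = 312
c_5 = 56
u_6 = 272
v_6 = 232
p_7 = 216
q_7 = 320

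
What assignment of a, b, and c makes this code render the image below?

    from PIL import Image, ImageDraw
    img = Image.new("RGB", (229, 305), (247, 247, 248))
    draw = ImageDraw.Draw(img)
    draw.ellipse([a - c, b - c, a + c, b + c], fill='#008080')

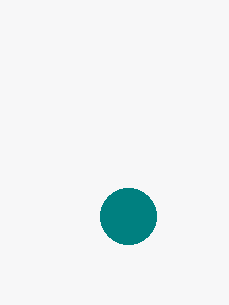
a = 128, b = 216, c = 28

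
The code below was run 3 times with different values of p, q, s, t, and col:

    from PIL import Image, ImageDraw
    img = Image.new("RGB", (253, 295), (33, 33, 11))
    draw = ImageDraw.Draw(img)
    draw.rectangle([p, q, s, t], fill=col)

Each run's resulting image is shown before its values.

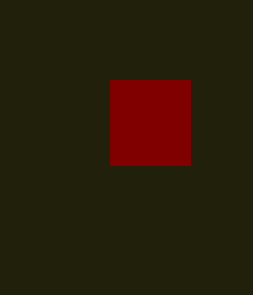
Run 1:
p = 110, q = 80, s = 190, t = 165, col = 'maroon'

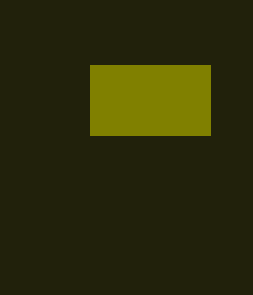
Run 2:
p = 90; q = 65; s = 210; t = 135; col = 'olive'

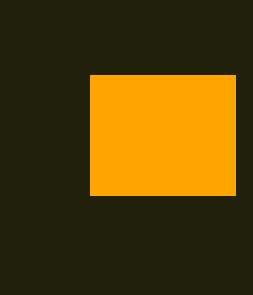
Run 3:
p = 90
q = 75
s = 235
t = 195
col = 'orange'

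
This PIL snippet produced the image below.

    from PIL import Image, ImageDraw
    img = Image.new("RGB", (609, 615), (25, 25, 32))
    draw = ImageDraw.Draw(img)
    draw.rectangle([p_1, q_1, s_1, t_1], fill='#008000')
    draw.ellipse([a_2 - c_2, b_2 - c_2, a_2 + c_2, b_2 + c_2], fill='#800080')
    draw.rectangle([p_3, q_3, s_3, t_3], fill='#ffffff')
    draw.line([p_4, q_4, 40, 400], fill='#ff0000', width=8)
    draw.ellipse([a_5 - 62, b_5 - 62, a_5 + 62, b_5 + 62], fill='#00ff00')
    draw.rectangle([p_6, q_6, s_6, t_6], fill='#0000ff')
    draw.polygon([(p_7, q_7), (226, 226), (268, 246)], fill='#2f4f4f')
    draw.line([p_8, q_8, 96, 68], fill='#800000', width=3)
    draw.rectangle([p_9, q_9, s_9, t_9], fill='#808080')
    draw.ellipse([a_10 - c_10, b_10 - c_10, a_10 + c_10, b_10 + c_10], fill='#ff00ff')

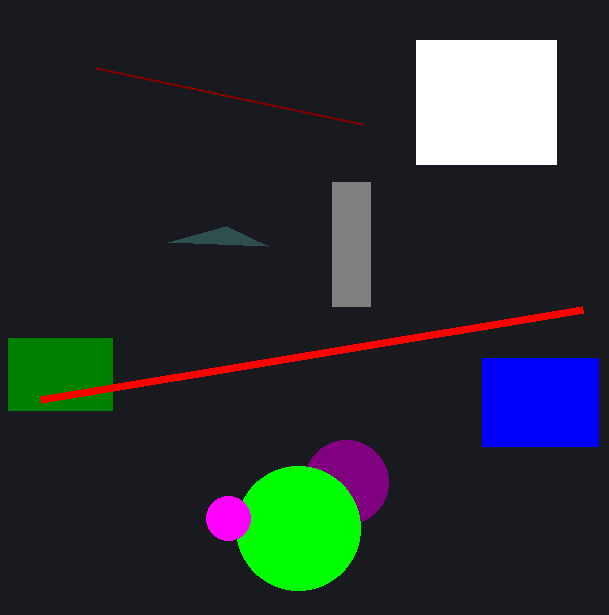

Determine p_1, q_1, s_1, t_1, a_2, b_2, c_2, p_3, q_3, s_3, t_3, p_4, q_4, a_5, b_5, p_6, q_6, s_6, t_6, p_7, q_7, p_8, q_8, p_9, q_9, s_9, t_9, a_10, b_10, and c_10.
p_1 = 8, q_1 = 338, s_1 = 112, t_1 = 410, a_2 = 346, b_2 = 482, c_2 = 42, p_3 = 416, q_3 = 40, s_3 = 556, t_3 = 164, p_4 = 582, q_4 = 310, a_5 = 298, b_5 = 528, p_6 = 482, q_6 = 358, s_6 = 598, t_6 = 446, p_7 = 168, q_7 = 242, p_8 = 362, q_8 = 124, p_9 = 332, q_9 = 182, s_9 = 370, t_9 = 306, a_10 = 228, b_10 = 518, c_10 = 22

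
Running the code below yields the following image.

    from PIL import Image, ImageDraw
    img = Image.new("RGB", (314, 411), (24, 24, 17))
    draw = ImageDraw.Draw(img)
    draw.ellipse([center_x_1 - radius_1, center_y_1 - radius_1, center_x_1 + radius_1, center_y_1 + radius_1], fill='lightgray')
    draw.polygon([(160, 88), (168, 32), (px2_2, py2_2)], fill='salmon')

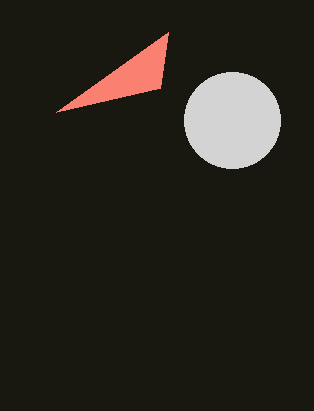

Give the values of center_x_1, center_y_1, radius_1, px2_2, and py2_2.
center_x_1 = 232, center_y_1 = 120, radius_1 = 48, px2_2 = 56, py2_2 = 112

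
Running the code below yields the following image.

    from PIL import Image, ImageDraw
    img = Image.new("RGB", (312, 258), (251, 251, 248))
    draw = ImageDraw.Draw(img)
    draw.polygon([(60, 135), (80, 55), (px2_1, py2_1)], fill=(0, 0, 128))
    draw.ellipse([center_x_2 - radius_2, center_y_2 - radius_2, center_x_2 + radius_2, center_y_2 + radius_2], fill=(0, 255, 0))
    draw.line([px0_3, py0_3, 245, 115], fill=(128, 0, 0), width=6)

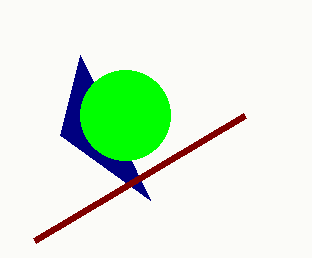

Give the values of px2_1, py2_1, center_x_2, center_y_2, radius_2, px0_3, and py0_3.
px2_1 = 150
py2_1 = 200
center_x_2 = 125
center_y_2 = 115
radius_2 = 45
px0_3 = 35
py0_3 = 240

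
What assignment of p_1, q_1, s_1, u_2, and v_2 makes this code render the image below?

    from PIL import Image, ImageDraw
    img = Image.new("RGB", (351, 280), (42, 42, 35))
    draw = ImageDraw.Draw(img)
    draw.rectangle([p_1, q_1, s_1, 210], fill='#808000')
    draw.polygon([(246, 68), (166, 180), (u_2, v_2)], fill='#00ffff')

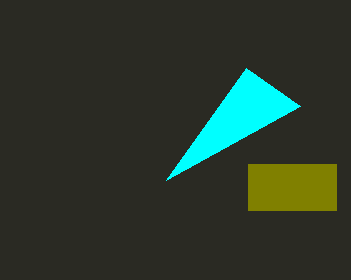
p_1 = 248; q_1 = 164; s_1 = 336; u_2 = 300; v_2 = 106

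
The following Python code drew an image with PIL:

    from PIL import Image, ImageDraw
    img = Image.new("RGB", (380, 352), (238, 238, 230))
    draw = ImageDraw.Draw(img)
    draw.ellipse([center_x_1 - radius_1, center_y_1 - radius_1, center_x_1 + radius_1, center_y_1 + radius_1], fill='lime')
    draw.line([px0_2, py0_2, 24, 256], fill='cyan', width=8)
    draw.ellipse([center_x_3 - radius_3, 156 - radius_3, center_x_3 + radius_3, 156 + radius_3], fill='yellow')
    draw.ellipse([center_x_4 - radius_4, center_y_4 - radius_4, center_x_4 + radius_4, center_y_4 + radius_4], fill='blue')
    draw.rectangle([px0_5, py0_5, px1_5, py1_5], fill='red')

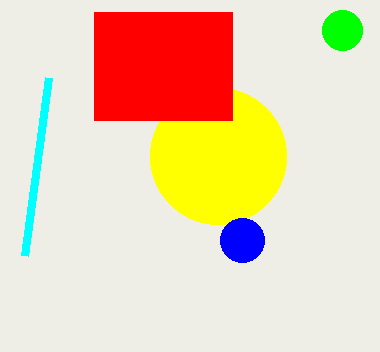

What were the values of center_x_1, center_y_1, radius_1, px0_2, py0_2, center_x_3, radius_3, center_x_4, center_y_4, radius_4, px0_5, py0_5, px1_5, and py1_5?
center_x_1 = 342, center_y_1 = 30, radius_1 = 20, px0_2 = 48, py0_2 = 78, center_x_3 = 218, radius_3 = 68, center_x_4 = 242, center_y_4 = 240, radius_4 = 22, px0_5 = 94, py0_5 = 12, px1_5 = 232, py1_5 = 120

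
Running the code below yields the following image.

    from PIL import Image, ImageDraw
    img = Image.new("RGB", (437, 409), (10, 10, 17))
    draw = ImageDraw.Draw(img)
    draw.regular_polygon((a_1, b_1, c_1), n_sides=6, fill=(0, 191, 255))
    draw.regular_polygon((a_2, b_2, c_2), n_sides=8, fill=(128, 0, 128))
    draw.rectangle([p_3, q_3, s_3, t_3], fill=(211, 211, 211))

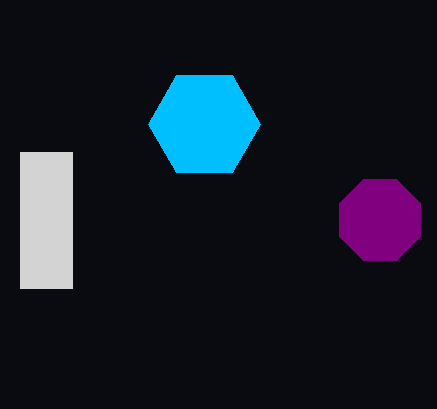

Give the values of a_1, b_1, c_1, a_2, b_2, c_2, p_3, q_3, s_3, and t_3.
a_1 = 204
b_1 = 124
c_1 = 56
a_2 = 380
b_2 = 220
c_2 = 44
p_3 = 20
q_3 = 152
s_3 = 72
t_3 = 288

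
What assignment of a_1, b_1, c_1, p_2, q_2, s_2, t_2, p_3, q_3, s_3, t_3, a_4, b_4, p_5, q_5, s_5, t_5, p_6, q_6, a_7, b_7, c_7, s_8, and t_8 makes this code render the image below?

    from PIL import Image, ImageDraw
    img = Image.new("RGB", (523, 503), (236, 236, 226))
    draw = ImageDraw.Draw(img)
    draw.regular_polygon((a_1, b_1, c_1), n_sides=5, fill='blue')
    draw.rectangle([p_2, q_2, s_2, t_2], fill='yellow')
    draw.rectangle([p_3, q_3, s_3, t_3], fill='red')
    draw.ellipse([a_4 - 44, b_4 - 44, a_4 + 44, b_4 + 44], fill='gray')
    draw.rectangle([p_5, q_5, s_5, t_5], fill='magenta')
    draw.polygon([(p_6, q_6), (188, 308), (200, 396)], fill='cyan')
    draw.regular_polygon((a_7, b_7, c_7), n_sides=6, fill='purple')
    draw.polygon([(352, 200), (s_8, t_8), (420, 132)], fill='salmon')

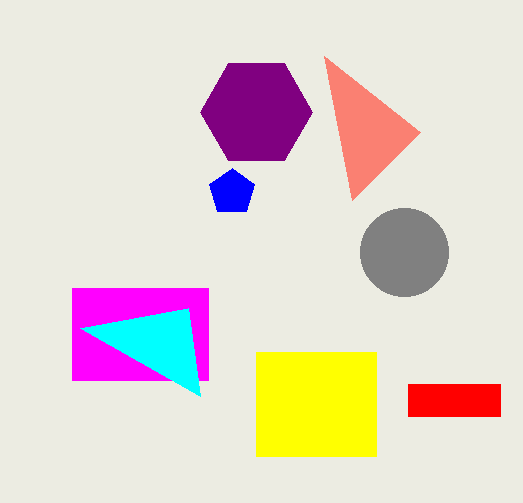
a_1 = 232
b_1 = 192
c_1 = 24
p_2 = 256
q_2 = 352
s_2 = 376
t_2 = 456
p_3 = 408
q_3 = 384
s_3 = 500
t_3 = 416
a_4 = 404
b_4 = 252
p_5 = 72
q_5 = 288
s_5 = 208
t_5 = 380
p_6 = 80
q_6 = 328
a_7 = 256
b_7 = 112
c_7 = 56
s_8 = 324
t_8 = 56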